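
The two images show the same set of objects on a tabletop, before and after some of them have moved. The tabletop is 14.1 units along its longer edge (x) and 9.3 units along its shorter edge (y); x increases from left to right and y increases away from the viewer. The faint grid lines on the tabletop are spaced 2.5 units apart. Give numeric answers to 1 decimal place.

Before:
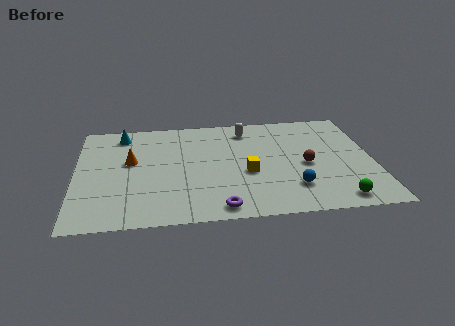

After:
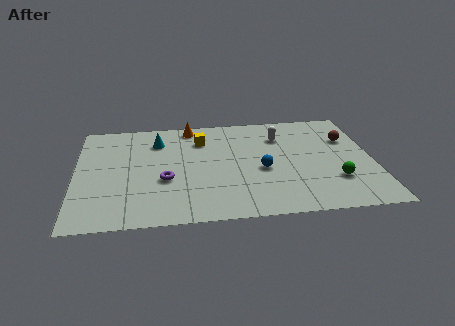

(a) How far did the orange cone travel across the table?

4.1

From (2.6, 5.4) to (5.5, 8.3), the orange cone covered √(2.9² + 2.9²) ≈ 4.1 units.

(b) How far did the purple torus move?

3.6

The purple torus moved from about (6.7, 1.0) to (4.2, 3.6), a distance of √(2.5² + 2.6²) ≈ 3.6.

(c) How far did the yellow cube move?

3.8

The yellow cube moved from about (8.1, 3.8) to (6.0, 7.0), a distance of √(2.1² + 3.2²) ≈ 3.8.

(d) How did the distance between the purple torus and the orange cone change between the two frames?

-1.1

Before: roughly 6.0 units apart; after: 4.9. That's 1.1 units closer together.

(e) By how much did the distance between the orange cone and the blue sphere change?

-2.8

They were about 8.2 units apart before and 5.4 after — 2.8 units closer together.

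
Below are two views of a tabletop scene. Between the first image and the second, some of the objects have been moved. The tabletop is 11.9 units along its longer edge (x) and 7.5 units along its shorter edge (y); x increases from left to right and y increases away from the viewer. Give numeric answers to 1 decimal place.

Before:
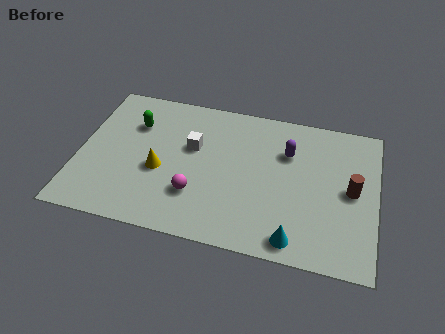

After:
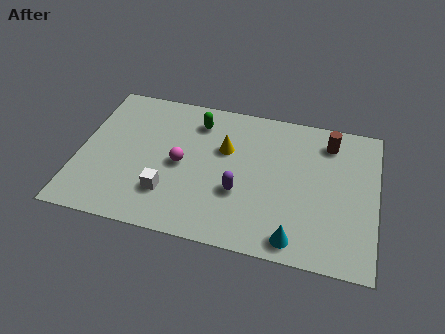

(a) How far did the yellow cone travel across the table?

3.0

The yellow cone was near (3.3, 3.1) before and (5.8, 4.8) after, so it travelled √(2.5² + 1.7²) ≈ 3.0 units.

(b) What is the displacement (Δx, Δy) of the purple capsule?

(-1.8, -2.5)

From the two frames, the purple capsule sits at roughly (8.3, 5.2) before and (6.5, 2.7) after.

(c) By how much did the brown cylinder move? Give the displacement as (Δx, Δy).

(-1.0, 2.3)

From the two frames, the brown cylinder sits at roughly (10.9, 3.8) before and (9.9, 6.1) after.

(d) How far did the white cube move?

2.7

From (4.5, 4.6) to (3.7, 2.0), the white cube covered √(0.8² + 2.6²) ≈ 2.7 units.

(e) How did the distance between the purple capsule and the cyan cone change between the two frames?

-1.4

Before: roughly 4.3 units apart; after: 2.9. That's 1.4 units closer together.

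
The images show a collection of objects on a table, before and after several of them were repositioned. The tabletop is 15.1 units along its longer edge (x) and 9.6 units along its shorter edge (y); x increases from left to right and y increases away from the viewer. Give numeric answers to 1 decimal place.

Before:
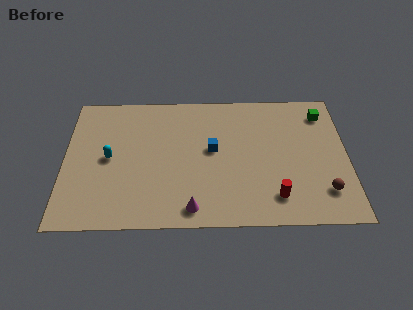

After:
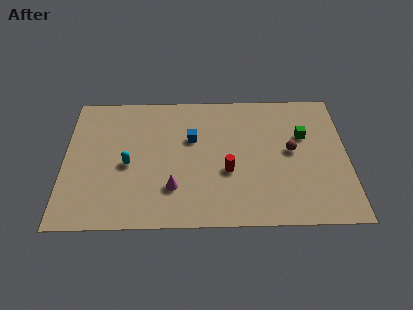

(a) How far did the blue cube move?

1.4

From (7.9, 5.3) to (6.8, 6.1), the blue cube covered √(1.1² + 0.8²) ≈ 1.4 units.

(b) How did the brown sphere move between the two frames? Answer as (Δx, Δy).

(-1.7, 2.9)

The brown sphere was at about (13.8, 2.2) and moved to about (12.1, 5.1).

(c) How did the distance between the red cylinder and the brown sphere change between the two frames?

+1.1

The distance was about 2.6 in the first image and 3.7 in the second, so they moved 1.1 units further apart.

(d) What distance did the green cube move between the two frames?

1.9

The green cube moved from about (13.9, 7.8) to (12.8, 6.2), a distance of √(1.1² + 1.6²) ≈ 1.9.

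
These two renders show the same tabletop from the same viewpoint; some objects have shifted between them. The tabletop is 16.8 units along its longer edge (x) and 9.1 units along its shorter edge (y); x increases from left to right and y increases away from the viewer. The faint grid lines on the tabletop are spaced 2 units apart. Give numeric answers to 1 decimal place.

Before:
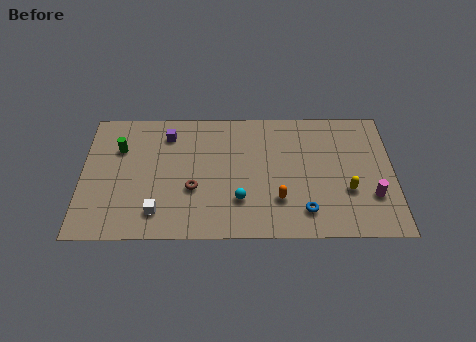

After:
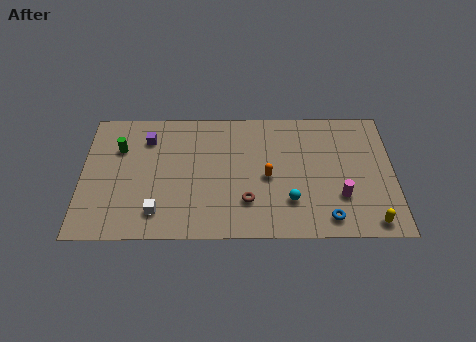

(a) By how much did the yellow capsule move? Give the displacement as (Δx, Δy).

(1.2, -2.2)

From the two frames, the yellow capsule sits at roughly (14.3, 3.2) before and (15.5, 1.0) after.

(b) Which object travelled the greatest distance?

the brown torus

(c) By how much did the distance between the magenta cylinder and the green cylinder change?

-1.6

Before: roughly 14.0 units apart; after: 12.4. That's 1.6 units closer together.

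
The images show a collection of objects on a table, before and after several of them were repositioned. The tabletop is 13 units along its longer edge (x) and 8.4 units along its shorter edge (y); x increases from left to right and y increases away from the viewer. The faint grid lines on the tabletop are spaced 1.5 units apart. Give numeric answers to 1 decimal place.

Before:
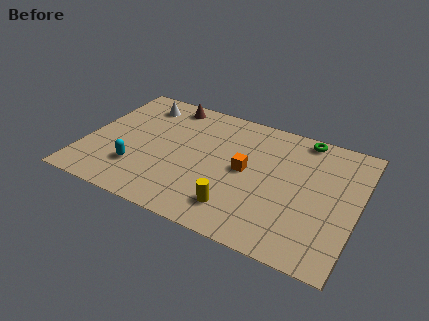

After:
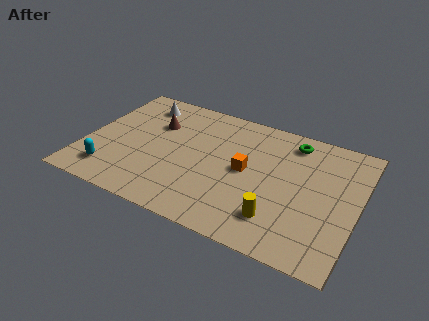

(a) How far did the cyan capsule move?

1.4

The cyan capsule was near (2.7, 2.3) before and (1.5, 1.6) after, so it travelled √(1.2² + 0.7²) ≈ 1.4 units.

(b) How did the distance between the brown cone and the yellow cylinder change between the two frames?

+0.4

The distance was about 7.0 in the first image and 7.4 in the second, so they moved 0.4 units further apart.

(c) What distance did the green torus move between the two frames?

0.7

From (10.1, 7.6) to (9.6, 7.1), the green torus covered √(0.5² + 0.5²) ≈ 0.7 units.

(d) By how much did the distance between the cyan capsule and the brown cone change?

-0.8

Before: roughly 5.2 units apart; after: 4.4. That's 0.8 units closer together.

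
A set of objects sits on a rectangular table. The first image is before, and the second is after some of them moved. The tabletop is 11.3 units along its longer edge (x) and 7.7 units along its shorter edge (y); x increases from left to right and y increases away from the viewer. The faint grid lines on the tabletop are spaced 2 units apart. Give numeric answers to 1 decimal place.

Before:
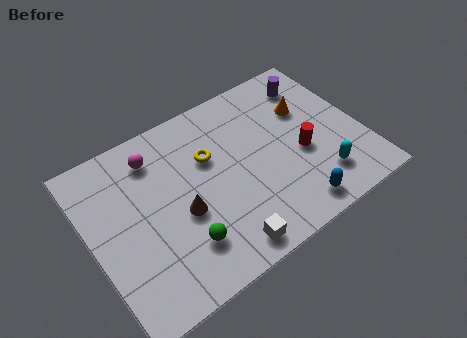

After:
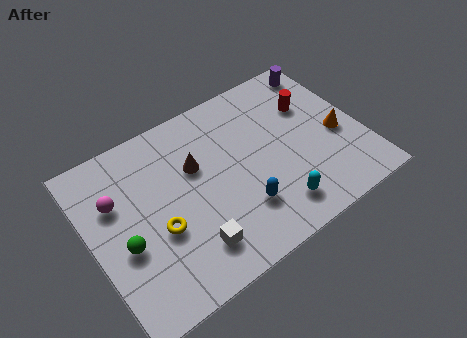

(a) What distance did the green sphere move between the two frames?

2.5

The green sphere moved from about (3.4, 1.9) to (1.2, 3.1), a distance of √(2.2² + 1.2²) ≈ 2.5.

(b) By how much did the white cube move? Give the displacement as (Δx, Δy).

(-1.2, 0.7)

The white cube was at about (4.9, 0.9) and moved to about (3.7, 1.6).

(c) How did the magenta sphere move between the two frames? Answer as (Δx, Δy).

(-1.8, -1.1)

The magenta sphere was at about (3.0, 6.2) and moved to about (1.2, 5.1).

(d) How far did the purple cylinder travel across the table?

0.8

From (9.8, 6.2) to (10.4, 6.7), the purple cylinder covered √(0.6² + 0.5²) ≈ 0.8 units.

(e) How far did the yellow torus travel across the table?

3.2

From (5.1, 5.0) to (2.6, 3.0), the yellow torus covered √(2.5² + 2.0²) ≈ 3.2 units.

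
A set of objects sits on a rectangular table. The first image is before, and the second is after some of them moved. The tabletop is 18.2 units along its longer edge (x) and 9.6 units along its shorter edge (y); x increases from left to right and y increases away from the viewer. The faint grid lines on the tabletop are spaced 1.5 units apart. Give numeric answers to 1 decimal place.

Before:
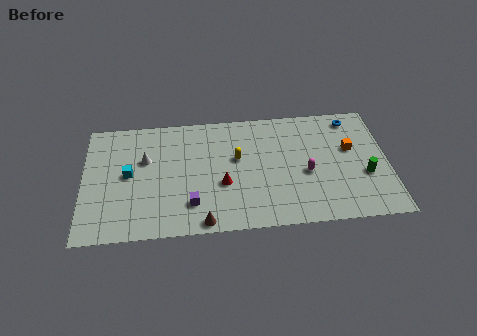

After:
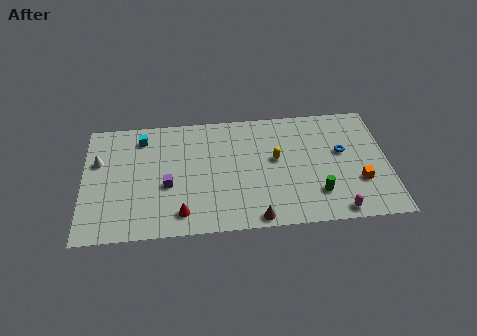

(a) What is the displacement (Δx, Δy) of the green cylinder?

(-2.9, -1.2)

From the two frames, the green cylinder sits at roughly (16.8, 3.6) before and (13.9, 2.4) after.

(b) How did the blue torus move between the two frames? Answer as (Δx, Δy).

(-0.7, -2.7)

The blue torus was at about (16.2, 8.3) and moved to about (15.5, 5.6).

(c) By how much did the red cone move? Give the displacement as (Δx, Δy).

(-2.5, -2.1)

From the two frames, the red cone sits at roughly (8.3, 3.7) before and (5.8, 1.6) after.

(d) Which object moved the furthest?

the magenta capsule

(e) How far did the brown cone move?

3.1

The brown cone was near (7.1, 0.8) before and (10.2, 0.8) after, so it travelled √(3.1² + 0.0²) ≈ 3.1 units.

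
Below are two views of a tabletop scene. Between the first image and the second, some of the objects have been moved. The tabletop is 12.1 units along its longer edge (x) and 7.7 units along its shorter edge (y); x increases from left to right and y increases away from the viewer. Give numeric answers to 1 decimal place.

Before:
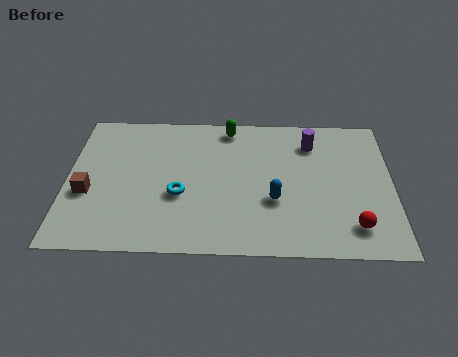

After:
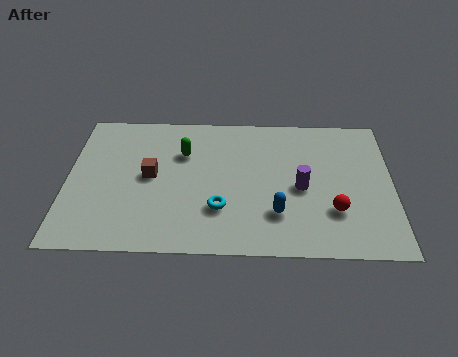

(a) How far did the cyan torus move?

1.7

From (4.2, 3.0) to (5.7, 2.3), the cyan torus covered √(1.5² + 0.7²) ≈ 1.7 units.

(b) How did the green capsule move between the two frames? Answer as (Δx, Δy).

(-1.7, -1.5)

The green capsule started near (6.0, 6.8) and ended near (4.3, 5.3).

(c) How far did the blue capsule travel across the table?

0.7

The blue capsule moved from about (7.7, 2.8) to (7.8, 2.1), a distance of √(0.1² + 0.7²) ≈ 0.7.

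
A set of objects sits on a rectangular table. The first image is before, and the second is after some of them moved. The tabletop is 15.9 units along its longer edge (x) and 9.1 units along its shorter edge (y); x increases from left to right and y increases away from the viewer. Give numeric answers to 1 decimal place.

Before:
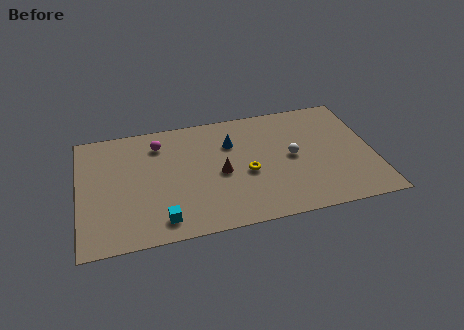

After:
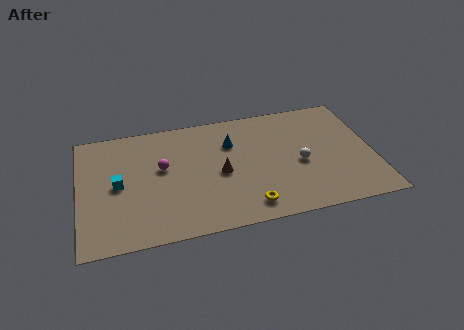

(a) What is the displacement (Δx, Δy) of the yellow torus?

(-0.1, -2.5)

From the two frames, the yellow torus sits at roughly (9.0, 3.9) before and (8.9, 1.4) after.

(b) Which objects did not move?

the brown cone and the blue cone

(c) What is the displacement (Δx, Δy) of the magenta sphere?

(0.1, -1.9)

From the two frames, the magenta sphere sits at roughly (4.4, 7.2) before and (4.5, 5.3) after.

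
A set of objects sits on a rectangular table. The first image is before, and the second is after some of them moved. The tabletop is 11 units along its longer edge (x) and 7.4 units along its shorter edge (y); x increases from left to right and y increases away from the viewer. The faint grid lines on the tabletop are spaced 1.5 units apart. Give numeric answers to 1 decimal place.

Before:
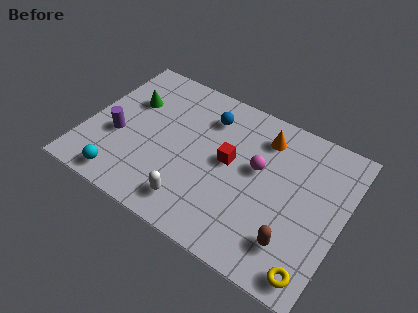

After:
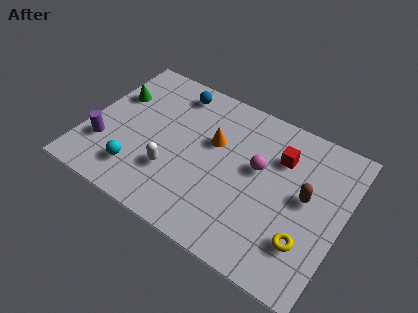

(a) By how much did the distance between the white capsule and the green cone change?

-1.0

The distance was about 5.0 in the first image and 4.0 in the second, so they moved 1.0 units closer together.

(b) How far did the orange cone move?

2.4

The orange cone moved from about (7.3, 5.9) to (5.3, 4.6), a distance of √(2.0² + 1.3²) ≈ 2.4.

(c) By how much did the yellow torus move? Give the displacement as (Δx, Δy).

(-0.5, 1.1)

The yellow torus started near (10.2, 0.9) and ended near (9.7, 2.0).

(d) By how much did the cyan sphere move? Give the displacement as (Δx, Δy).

(0.5, 0.7)

The cyan sphere was at about (2.0, 0.9) and moved to about (2.5, 1.6).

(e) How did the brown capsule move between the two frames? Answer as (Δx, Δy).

(0.2, 2.3)

The brown capsule started near (9.2, 1.7) and ended near (9.4, 4.0).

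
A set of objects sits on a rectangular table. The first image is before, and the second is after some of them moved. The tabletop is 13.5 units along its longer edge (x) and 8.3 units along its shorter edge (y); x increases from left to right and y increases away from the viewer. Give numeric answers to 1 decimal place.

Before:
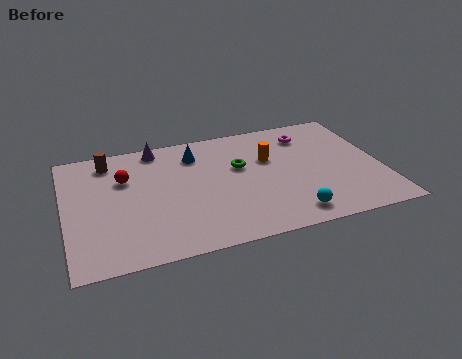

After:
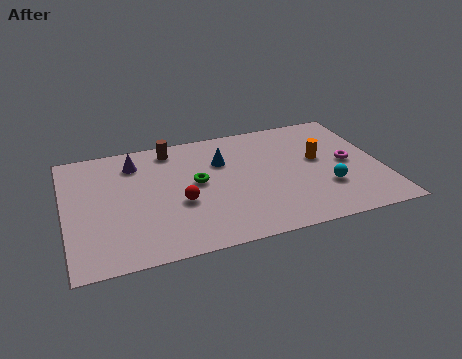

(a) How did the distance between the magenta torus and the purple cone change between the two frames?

+2.8

The distance was about 6.5 in the first image and 9.3 in the second, so they moved 2.8 units further apart.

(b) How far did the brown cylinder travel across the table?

2.7

From (2.0, 7.0) to (4.7, 7.2), the brown cylinder covered √(2.7² + 0.2²) ≈ 2.7 units.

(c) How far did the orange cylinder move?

2.2

From (8.8, 5.3) to (10.9, 4.7), the orange cylinder covered √(2.1² + 0.6²) ≈ 2.2 units.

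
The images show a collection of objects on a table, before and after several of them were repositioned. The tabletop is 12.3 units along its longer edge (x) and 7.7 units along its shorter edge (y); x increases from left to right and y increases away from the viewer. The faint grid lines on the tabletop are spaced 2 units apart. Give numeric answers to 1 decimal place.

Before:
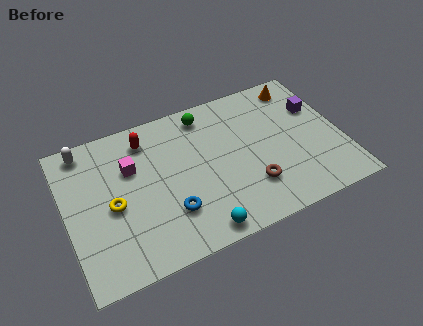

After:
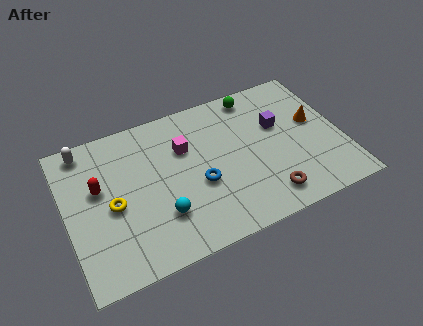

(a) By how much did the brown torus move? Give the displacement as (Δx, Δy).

(0.6, -0.8)

The brown torus was at about (8.0, 2.1) and moved to about (8.6, 1.3).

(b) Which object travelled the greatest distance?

the red capsule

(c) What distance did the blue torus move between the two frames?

1.7

From (4.4, 2.2) to (5.8, 3.1), the blue torus covered √(1.4² + 0.9²) ≈ 1.7 units.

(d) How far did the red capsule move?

2.9

The red capsule moved from about (3.8, 6.3) to (1.5, 4.6), a distance of √(2.3² + 1.7²) ≈ 2.9.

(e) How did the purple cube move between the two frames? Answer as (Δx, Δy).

(-1.8, -0.3)

From the two frames, the purple cube sits at roughly (11.4, 5.1) before and (9.6, 4.8) after.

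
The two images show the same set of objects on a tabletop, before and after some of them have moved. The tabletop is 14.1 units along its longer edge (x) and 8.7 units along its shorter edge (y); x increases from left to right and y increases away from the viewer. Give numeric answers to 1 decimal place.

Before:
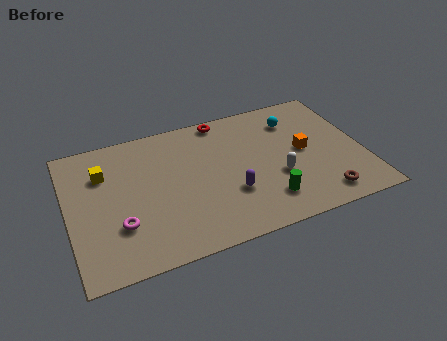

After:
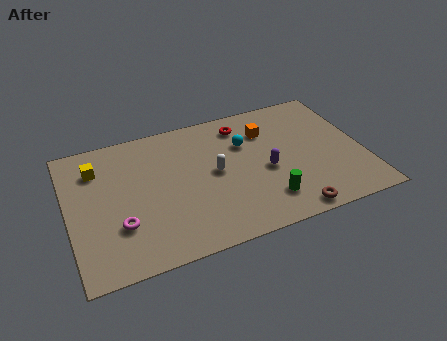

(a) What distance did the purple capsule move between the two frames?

2.0

From (7.6, 2.9) to (9.4, 3.8), the purple capsule covered √(1.8² + 0.9²) ≈ 2.0 units.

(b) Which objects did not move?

the magenta torus and the green cylinder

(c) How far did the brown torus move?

1.7

The brown torus was near (11.8, 1.3) before and (10.2, 0.8) after, so it travelled √(1.6² + 0.5²) ≈ 1.7 units.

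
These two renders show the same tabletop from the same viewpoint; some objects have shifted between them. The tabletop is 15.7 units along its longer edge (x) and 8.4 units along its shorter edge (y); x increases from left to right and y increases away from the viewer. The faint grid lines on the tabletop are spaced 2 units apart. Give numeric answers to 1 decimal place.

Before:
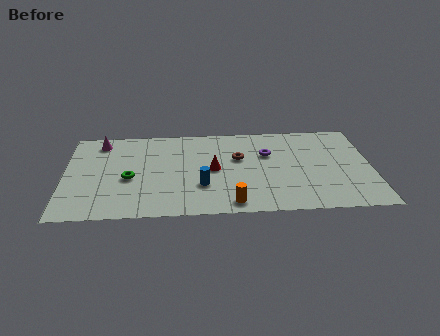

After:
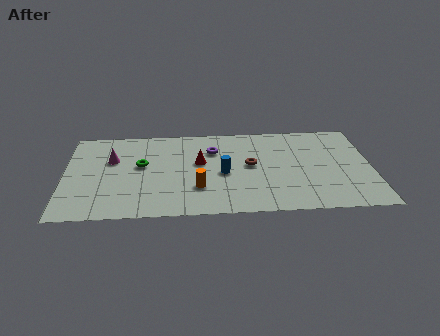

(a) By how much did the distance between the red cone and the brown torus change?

+1.0

Before: roughly 1.6 units apart; after: 2.6. That's 1.0 units further apart.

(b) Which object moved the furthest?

the purple torus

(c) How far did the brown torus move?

0.9

The brown torus was near (8.9, 5.2) before and (9.5, 4.5) after, so it travelled √(0.6² + 0.7²) ≈ 0.9 units.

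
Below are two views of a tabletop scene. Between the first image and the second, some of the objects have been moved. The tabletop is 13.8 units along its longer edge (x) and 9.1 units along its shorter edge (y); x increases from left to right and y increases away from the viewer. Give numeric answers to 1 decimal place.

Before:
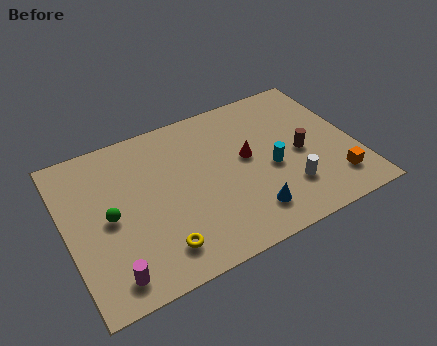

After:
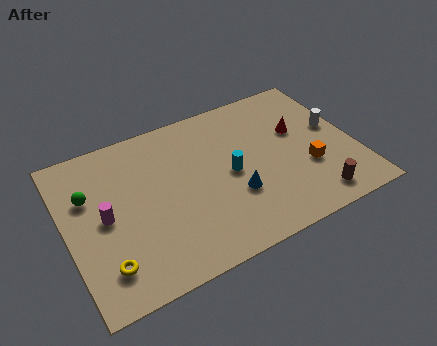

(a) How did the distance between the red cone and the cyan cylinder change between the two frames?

+2.2

Before: roughly 1.5 units apart; after: 3.7. That's 2.2 units further apart.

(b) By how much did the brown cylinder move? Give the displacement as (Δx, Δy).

(0.2, -2.9)

From the two frames, the brown cylinder sits at roughly (11.2, 4.2) before and (11.4, 1.3) after.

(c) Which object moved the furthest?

the white cylinder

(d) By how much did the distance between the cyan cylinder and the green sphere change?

-0.9

Before: roughly 7.7 units apart; after: 6.8. That's 0.9 units closer together.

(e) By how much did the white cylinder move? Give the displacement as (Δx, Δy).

(2.7, 2.7)

The white cylinder was at about (10.3, 2.4) and moved to about (13.0, 5.1).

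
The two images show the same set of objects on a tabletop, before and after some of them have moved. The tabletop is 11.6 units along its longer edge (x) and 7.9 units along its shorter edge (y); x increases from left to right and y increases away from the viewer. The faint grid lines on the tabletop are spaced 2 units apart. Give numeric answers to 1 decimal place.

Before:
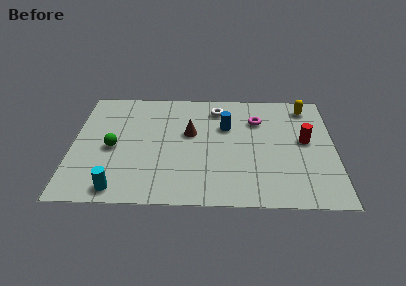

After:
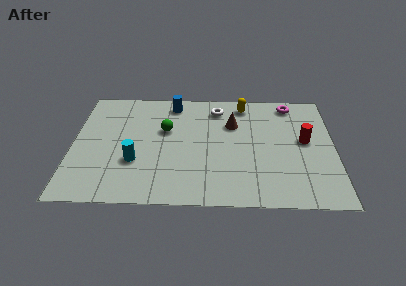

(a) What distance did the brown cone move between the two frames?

2.0

From (5.2, 4.7) to (7.1, 5.4), the brown cone covered √(1.9² + 0.7²) ≈ 2.0 units.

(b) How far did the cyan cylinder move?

1.9

The cyan cylinder was near (2.1, 0.9) before and (2.8, 2.7) after, so it travelled √(0.7² + 1.8²) ≈ 1.9 units.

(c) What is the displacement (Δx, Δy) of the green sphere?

(2.3, 1.3)

The green sphere was at about (1.8, 3.6) and moved to about (4.1, 4.9).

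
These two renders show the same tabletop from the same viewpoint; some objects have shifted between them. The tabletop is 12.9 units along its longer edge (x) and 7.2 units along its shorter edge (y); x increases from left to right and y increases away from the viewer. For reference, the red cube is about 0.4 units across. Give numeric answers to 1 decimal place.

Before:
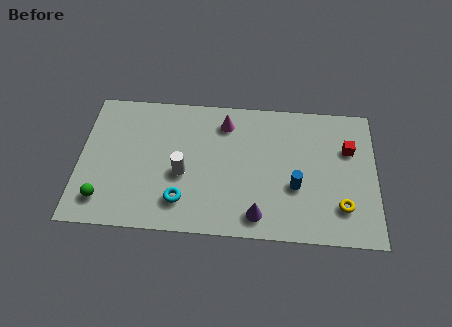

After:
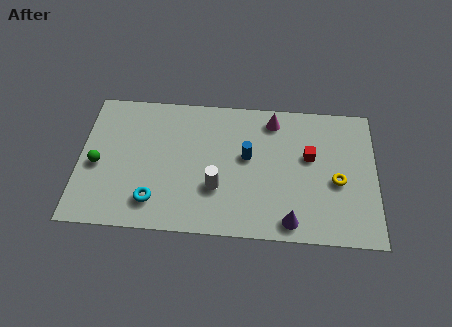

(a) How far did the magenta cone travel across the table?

2.1

From (6.3, 5.8) to (8.4, 6.1), the magenta cone covered √(2.1² + 0.3²) ≈ 2.1 units.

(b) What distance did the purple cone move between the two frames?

1.4

The purple cone moved from about (7.8, 1.1) to (9.2, 0.9), a distance of √(1.4² + 0.2²) ≈ 1.4.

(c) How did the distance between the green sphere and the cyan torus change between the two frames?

-0.4

Before: roughly 3.4 units apart; after: 3.0. That's 0.4 units closer together.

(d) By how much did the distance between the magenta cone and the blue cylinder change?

-2.1

The distance was about 4.4 in the first image and 2.3 in the second, so they moved 2.1 units closer together.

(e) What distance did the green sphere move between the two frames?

1.8

The green sphere was near (1.1, 1.4) before and (0.8, 3.2) after, so it travelled √(0.3² + 1.8²) ≈ 1.8 units.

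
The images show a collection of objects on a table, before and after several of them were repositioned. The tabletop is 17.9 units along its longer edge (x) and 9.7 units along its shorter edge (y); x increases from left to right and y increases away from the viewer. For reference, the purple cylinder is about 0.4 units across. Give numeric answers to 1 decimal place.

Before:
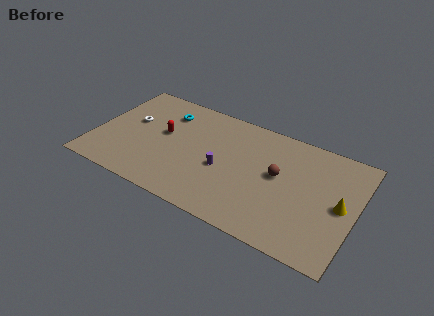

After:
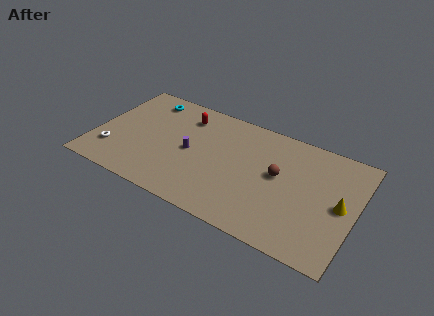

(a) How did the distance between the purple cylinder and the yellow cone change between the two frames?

+2.3

Before: roughly 8.0 units apart; after: 10.3. That's 2.3 units further apart.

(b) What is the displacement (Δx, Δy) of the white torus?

(-0.9, -3.2)

The white torus started near (2.3, 5.7) and ended near (1.4, 2.5).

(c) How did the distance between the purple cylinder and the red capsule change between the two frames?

-1.4

Before: roughly 4.5 units apart; after: 3.1. That's 1.4 units closer together.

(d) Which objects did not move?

the brown sphere and the yellow cone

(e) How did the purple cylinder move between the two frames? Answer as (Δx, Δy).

(-2.3, 0.5)

The purple cylinder was at about (8.9, 4.2) and moved to about (6.6, 4.7).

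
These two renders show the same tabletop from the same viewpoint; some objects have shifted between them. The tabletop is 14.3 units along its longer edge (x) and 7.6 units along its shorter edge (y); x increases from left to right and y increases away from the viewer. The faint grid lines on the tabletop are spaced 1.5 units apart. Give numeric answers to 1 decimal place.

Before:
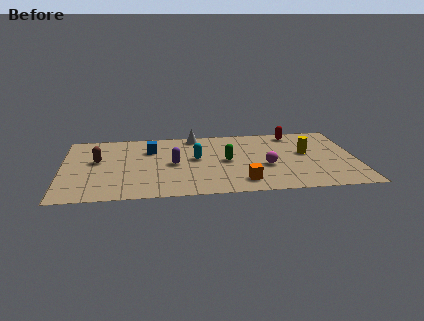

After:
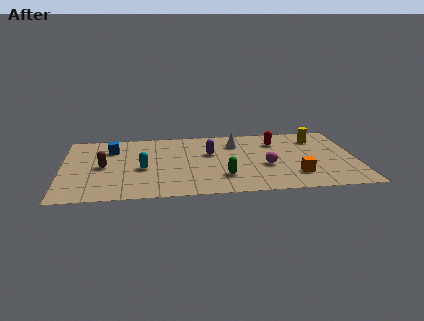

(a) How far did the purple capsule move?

2.1

The purple capsule moved from about (5.4, 3.7) to (7.2, 4.7), a distance of √(1.8² + 1.0²) ≈ 2.1.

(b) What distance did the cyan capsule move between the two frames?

2.8

From (6.5, 4.2) to (3.9, 3.3), the cyan capsule covered √(2.6² + 0.9²) ≈ 2.8 units.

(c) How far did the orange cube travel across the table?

2.6

The orange cube moved from about (8.7, 1.4) to (11.3, 1.9), a distance of √(2.6² + 0.5²) ≈ 2.6.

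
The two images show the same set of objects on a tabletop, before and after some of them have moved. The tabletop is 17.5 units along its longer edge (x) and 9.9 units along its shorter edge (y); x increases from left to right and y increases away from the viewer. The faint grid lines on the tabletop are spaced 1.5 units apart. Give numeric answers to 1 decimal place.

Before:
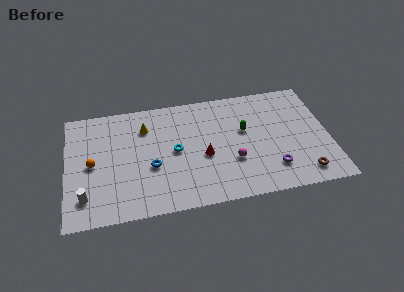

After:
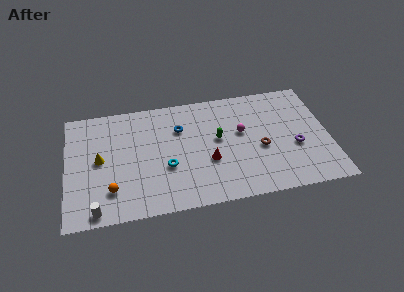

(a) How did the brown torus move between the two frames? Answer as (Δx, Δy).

(-2.7, 2.7)

The brown torus started near (15.6, 1.5) and ended near (12.9, 4.2).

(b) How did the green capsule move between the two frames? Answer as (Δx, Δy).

(-1.8, -0.4)

The green capsule started near (11.9, 5.9) and ended near (10.1, 5.5).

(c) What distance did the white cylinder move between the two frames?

1.4

The white cylinder moved from about (1.2, 2.1) to (1.9, 0.9), a distance of √(0.7² + 1.2²) ≈ 1.4.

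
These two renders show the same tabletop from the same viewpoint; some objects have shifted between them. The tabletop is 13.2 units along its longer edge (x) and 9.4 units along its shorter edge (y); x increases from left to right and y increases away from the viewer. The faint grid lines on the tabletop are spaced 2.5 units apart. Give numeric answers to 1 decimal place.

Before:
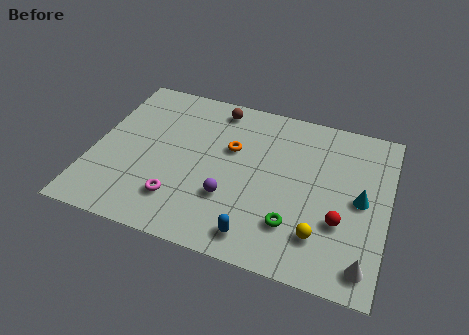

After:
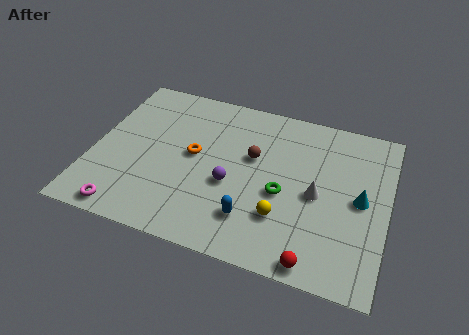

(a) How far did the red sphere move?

2.6

From (11.2, 3.2) to (10.3, 0.8), the red sphere covered √(0.9² + 2.4²) ≈ 2.6 units.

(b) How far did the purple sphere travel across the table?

0.8

The purple sphere moved from about (6.3, 3.0) to (6.3, 3.8), a distance of √(0.0² + 0.8²) ≈ 0.8.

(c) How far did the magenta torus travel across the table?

2.6

From (4.1, 2.2) to (1.9, 0.9), the magenta torus covered √(2.2² + 1.3²) ≈ 2.6 units.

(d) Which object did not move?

the cyan cone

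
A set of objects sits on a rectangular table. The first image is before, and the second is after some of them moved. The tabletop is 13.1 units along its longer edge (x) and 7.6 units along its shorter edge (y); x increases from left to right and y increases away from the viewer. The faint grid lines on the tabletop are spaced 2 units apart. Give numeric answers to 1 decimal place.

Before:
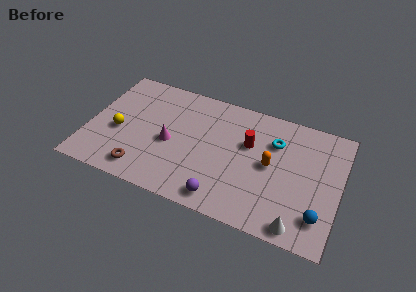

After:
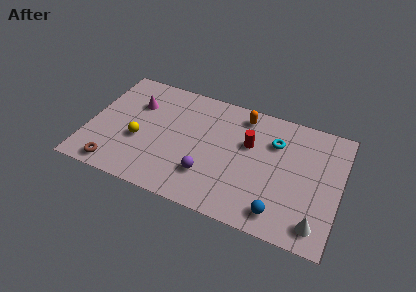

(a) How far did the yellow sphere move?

1.1

The yellow sphere moved from about (1.6, 3.2) to (2.7, 3.0), a distance of √(1.1² + 0.2²) ≈ 1.1.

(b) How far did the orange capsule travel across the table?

3.1

From (9.5, 3.9) to (7.8, 6.5), the orange capsule covered √(1.7² + 2.6²) ≈ 3.1 units.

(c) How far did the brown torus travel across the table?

1.4

From (3.1, 1.2) to (1.7, 0.9), the brown torus covered √(1.4² + 0.3²) ≈ 1.4 units.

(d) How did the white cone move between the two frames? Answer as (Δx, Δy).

(0.9, 0.4)

The white cone was at about (11.2, 0.8) and moved to about (12.1, 1.2).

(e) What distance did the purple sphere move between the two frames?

1.4

The purple sphere was near (7.3, 1.0) before and (6.4, 2.1) after, so it travelled √(0.9² + 1.1²) ≈ 1.4 units.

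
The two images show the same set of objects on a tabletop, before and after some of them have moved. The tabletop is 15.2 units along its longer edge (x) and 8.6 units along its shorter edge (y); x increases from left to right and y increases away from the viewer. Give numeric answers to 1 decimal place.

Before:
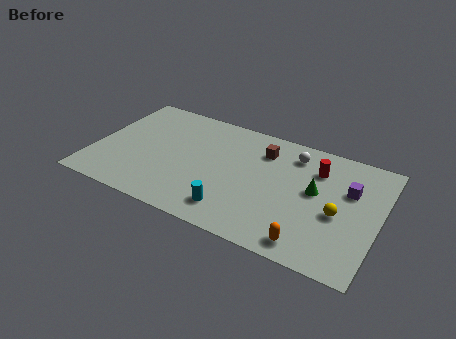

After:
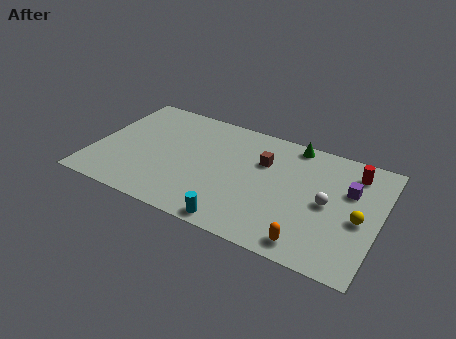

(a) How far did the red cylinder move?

2.0

The red cylinder was near (11.7, 6.4) before and (13.6, 7.0) after, so it travelled √(1.9² + 0.6²) ≈ 2.0 units.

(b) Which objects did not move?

the orange capsule and the purple cube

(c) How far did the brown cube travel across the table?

0.8

The brown cube was near (8.8, 6.6) before and (8.9, 5.8) after, so it travelled √(0.1² + 0.8²) ≈ 0.8 units.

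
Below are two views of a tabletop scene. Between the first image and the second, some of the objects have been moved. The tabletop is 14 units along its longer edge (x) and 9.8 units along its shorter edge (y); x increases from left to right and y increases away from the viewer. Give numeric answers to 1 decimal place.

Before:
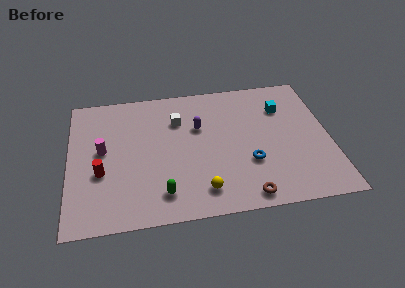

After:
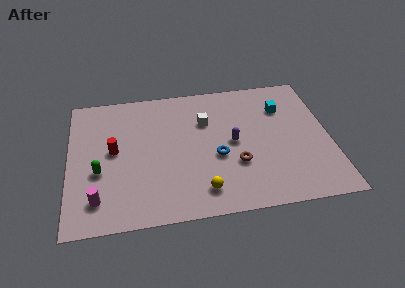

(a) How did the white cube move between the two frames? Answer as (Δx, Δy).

(1.5, -0.3)

The white cube was at about (5.9, 7.0) and moved to about (7.4, 6.7).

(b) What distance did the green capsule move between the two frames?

3.9

From (4.9, 1.8) to (1.6, 3.8), the green capsule covered √(3.3² + 2.0²) ≈ 3.9 units.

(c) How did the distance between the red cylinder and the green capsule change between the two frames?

-2.1

The distance was about 3.7 in the first image and 1.6 in the second, so they moved 2.1 units closer together.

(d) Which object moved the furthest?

the green capsule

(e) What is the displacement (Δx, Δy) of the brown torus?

(-0.4, 2.3)

From the two frames, the brown torus sits at roughly (9.3, 1.0) before and (8.9, 3.3) after.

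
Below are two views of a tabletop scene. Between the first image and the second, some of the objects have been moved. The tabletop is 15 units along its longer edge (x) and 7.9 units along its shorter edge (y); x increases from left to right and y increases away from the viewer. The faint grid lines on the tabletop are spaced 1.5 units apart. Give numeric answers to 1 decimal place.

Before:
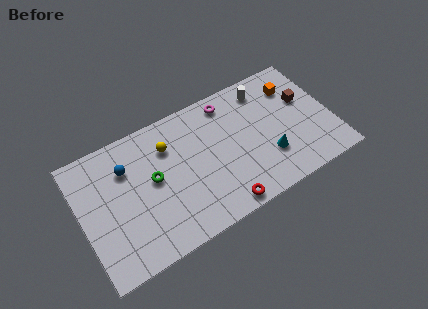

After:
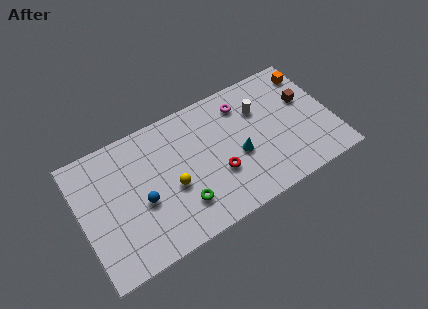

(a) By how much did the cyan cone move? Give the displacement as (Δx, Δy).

(-1.7, 0.9)

The cyan cone started near (11.0, 2.4) and ended near (9.3, 3.3).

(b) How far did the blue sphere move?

2.5

The blue sphere was near (2.9, 5.7) before and (3.5, 3.3) after, so it travelled √(0.6² + 2.4²) ≈ 2.5 units.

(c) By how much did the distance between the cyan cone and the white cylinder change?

-1.5

They were about 4.2 units apart before and 2.7 after — 1.5 units closer together.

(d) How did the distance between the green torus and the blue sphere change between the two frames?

+0.6

They were about 2.0 units apart before and 2.6 after — 0.6 units further apart.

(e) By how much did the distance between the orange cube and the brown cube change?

+0.5

They were about 1.2 units apart before and 1.7 after — 0.5 units further apart.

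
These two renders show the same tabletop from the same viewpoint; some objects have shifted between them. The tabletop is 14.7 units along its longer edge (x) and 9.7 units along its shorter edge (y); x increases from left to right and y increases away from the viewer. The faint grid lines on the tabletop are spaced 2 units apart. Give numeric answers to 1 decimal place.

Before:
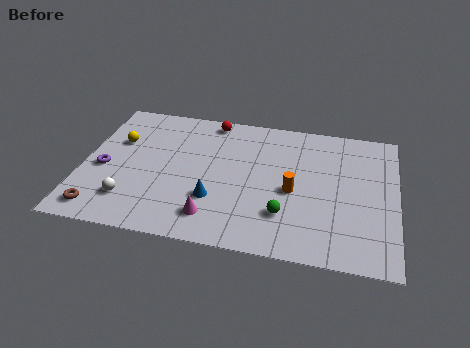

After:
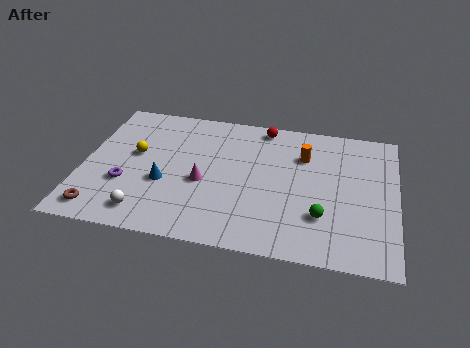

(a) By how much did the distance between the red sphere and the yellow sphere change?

+1.8

The distance was about 4.9 in the first image and 6.7 in the second, so they moved 1.8 units further apart.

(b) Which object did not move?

the brown torus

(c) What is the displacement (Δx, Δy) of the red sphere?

(2.5, 0.0)

The red sphere started near (5.8, 8.7) and ended near (8.3, 8.7).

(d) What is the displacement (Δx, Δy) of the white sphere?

(0.8, -0.7)

The white sphere started near (2.4, 2.2) and ended near (3.2, 1.5).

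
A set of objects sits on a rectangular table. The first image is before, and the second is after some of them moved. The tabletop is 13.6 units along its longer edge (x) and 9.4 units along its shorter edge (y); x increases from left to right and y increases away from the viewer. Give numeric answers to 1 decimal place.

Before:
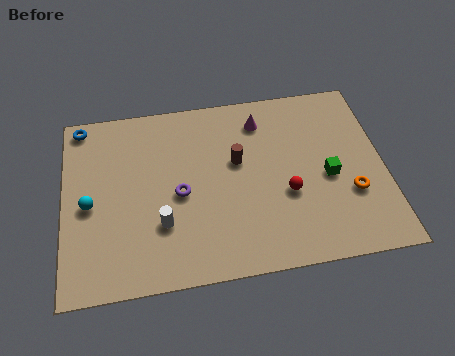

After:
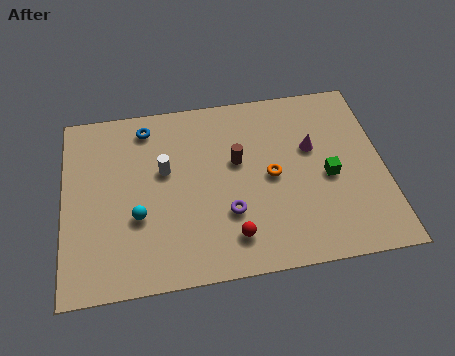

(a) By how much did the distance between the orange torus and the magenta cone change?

-3.5

The distance was about 5.7 in the first image and 2.2 in the second, so they moved 3.5 units closer together.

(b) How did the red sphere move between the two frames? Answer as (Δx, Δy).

(-2.4, -1.8)

From the two frames, the red sphere sits at roughly (9.4, 3.6) before and (7.0, 1.8) after.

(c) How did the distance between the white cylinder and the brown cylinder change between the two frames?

-1.2

The distance was about 4.3 in the first image and 3.1 in the second, so they moved 1.2 units closer together.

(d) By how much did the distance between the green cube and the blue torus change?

-2.8

They were about 11.3 units apart before and 8.5 after — 2.8 units closer together.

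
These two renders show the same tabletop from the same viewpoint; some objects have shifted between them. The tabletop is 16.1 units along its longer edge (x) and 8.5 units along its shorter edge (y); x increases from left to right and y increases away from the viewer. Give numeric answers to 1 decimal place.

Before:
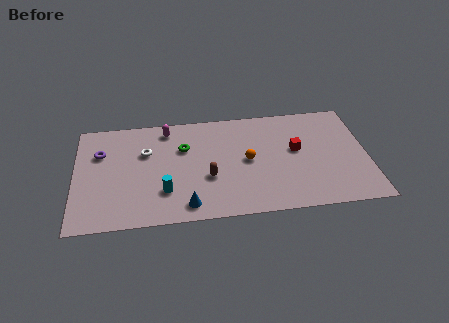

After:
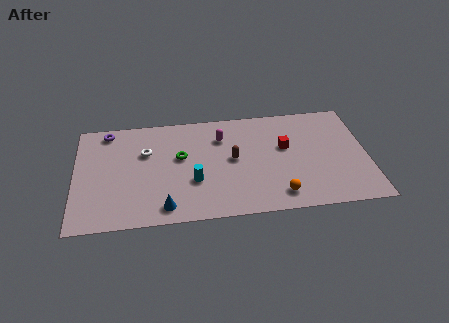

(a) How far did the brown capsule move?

1.9

The brown capsule was near (7.3, 3.2) before and (8.7, 4.5) after, so it travelled √(1.4² + 1.3²) ≈ 1.9 units.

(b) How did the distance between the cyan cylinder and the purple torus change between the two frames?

+1.6

Before: roughly 4.9 units apart; after: 6.5. That's 1.6 units further apart.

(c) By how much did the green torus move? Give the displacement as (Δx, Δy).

(-0.2, -0.7)

The green torus was at about (6.0, 5.7) and moved to about (5.8, 5.0).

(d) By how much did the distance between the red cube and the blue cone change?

+0.7

The distance was about 7.1 in the first image and 7.8 in the second, so they moved 0.7 units further apart.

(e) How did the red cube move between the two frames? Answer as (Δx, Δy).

(-0.6, 0.3)

From the two frames, the red cube sits at roughly (12.2, 4.8) before and (11.6, 5.1) after.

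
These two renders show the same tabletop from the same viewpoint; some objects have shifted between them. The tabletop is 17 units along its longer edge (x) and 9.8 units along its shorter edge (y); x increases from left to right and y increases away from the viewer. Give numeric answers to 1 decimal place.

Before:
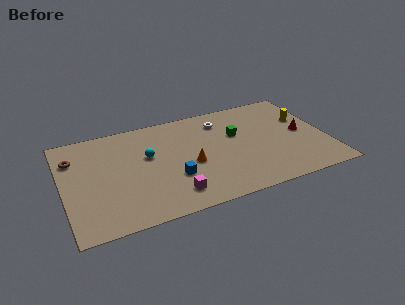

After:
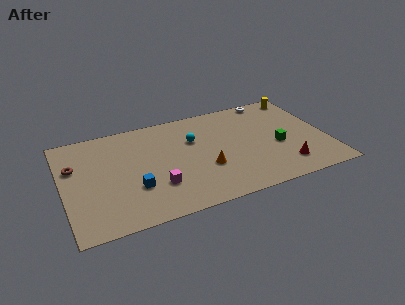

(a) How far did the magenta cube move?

1.4

The magenta cube moved from about (6.7, 1.8) to (5.8, 2.9), a distance of √(0.9² + 1.1²) ≈ 1.4.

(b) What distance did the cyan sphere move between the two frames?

3.1

The cyan sphere was near (5.5, 5.9) before and (8.5, 6.5) after, so it travelled √(3.0² + 0.6²) ≈ 3.1 units.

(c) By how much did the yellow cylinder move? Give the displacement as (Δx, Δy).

(0.1, 2.4)

The yellow cylinder started near (15.8, 6.3) and ended near (15.9, 8.7).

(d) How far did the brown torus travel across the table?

0.8

The brown torus moved from about (0.8, 7.2) to (0.8, 6.4), a distance of √(0.0² + 0.8²) ≈ 0.8.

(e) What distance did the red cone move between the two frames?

3.3

The red cone was near (15.5, 4.9) before and (14.0, 2.0) after, so it travelled √(1.5² + 2.9²) ≈ 3.3 units.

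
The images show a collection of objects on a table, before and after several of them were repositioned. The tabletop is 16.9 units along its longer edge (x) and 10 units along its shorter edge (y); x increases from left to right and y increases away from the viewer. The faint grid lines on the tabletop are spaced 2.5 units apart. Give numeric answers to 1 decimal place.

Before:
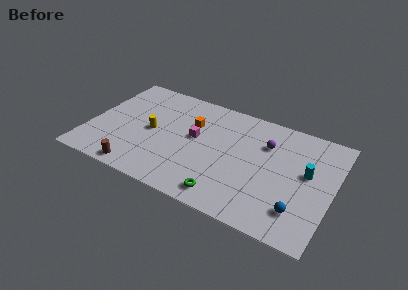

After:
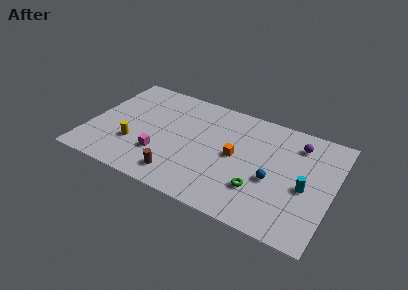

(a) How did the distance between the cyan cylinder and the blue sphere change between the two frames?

-1.2

Before: roughly 3.4 units apart; after: 2.2. That's 1.2 units closer together.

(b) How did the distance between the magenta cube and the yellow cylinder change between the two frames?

-1.2

The distance was about 3.1 in the first image and 1.9 in the second, so they moved 1.2 units closer together.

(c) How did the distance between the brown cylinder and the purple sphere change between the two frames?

-0.4

They were about 10.2 units apart before and 9.8 after — 0.4 units closer together.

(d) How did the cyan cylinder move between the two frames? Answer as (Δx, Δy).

(0.0, -1.3)

From the two frames, the cyan cylinder sits at roughly (15.1, 5.7) before and (15.1, 4.4) after.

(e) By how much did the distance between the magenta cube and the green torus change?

+1.9

The distance was about 5.0 in the first image and 6.9 in the second, so they moved 1.9 units further apart.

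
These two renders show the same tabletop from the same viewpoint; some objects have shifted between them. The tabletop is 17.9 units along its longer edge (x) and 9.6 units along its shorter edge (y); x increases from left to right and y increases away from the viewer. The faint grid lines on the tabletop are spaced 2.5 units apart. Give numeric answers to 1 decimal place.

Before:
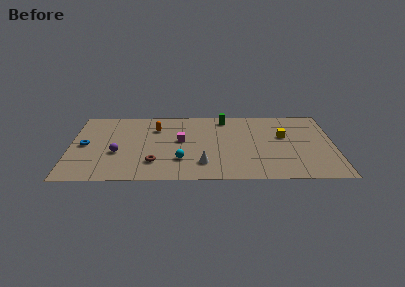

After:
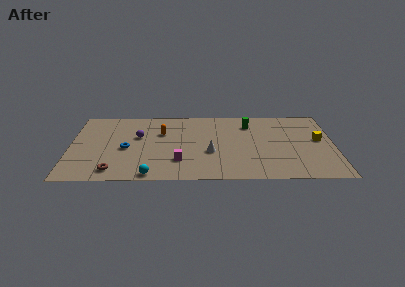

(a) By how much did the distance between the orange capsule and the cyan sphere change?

+1.0

They were about 4.6 units apart before and 5.6 after — 1.0 units further apart.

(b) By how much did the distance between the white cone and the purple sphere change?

-0.6

They were about 6.0 units apart before and 5.4 after — 0.6 units closer together.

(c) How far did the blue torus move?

2.8

The blue torus moved from about (1.0, 4.8) to (3.8, 4.3), a distance of √(2.8² + 0.5²) ≈ 2.8.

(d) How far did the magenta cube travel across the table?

2.7

From (7.5, 5.3) to (7.4, 2.6), the magenta cube covered √(0.1² + 2.7²) ≈ 2.7 units.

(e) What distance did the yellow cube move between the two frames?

2.5

The yellow cube moved from about (14.5, 5.8) to (16.9, 5.3), a distance of √(2.4² + 0.5²) ≈ 2.5.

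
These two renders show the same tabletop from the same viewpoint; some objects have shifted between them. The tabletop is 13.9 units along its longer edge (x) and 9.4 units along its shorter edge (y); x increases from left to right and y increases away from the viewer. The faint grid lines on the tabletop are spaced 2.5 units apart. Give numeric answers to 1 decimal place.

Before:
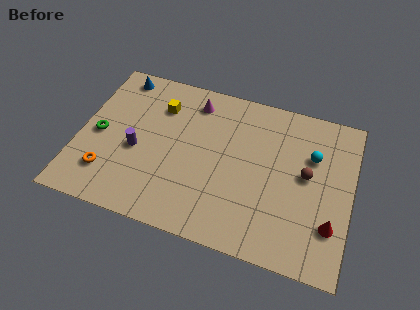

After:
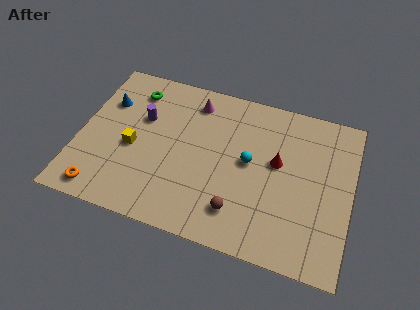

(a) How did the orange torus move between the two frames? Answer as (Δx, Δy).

(-0.2, -1.1)

The orange torus started near (1.7, 2.2) and ended near (1.5, 1.1).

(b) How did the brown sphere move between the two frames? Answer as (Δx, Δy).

(-3.2, -3.1)

The brown sphere was at about (11.6, 5.1) and moved to about (8.4, 2.0).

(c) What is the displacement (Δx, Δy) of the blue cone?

(-0.4, -1.8)

The blue cone was at about (1.6, 8.3) and moved to about (1.2, 6.5).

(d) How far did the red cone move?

4.0

The red cone moved from about (13.0, 2.6) to (10.1, 5.4), a distance of √(2.9² + 2.8²) ≈ 4.0.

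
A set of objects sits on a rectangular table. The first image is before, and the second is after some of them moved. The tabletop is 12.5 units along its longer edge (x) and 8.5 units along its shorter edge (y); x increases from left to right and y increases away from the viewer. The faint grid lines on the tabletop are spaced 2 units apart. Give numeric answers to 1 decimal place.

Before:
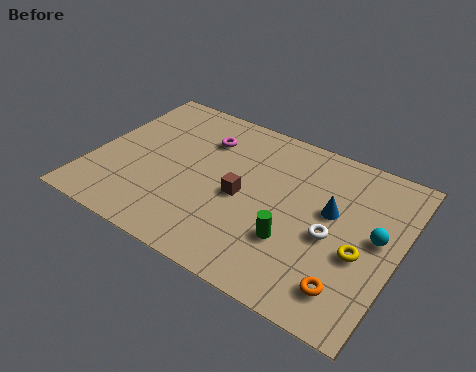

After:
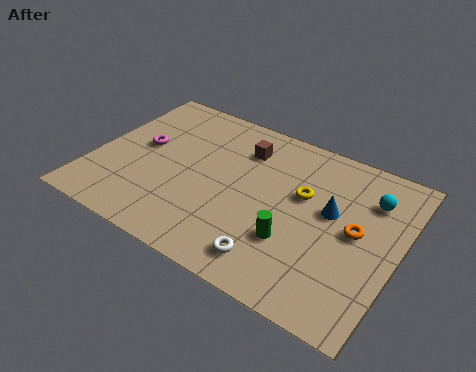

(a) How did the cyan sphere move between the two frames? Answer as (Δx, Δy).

(-0.5, 1.8)

The cyan sphere was at about (11.6, 4.5) and moved to about (11.1, 6.3).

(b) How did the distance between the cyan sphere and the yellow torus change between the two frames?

+1.6

They were about 1.2 units apart before and 2.8 after — 1.6 units further apart.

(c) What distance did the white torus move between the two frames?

3.0

The white torus was near (9.9, 3.7) before and (7.9, 1.4) after, so it travelled √(2.0² + 2.3²) ≈ 3.0 units.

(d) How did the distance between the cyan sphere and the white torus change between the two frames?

+4.0

Before: roughly 1.9 units apart; after: 5.9. That's 4.0 units further apart.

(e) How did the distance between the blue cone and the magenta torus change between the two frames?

+2.2

They were about 5.7 units apart before and 7.9 after — 2.2 units further apart.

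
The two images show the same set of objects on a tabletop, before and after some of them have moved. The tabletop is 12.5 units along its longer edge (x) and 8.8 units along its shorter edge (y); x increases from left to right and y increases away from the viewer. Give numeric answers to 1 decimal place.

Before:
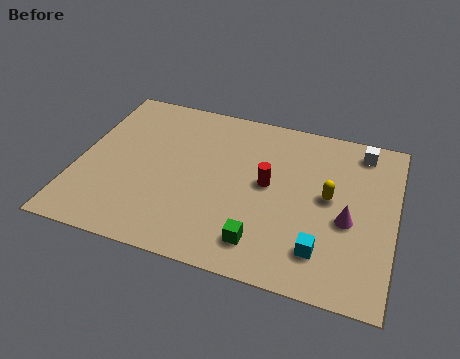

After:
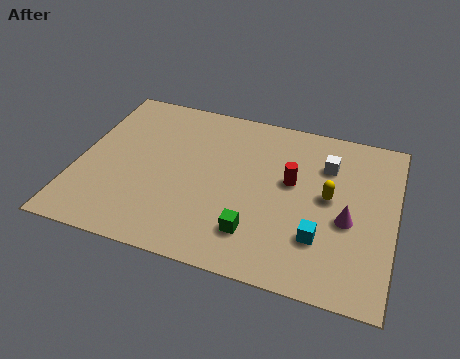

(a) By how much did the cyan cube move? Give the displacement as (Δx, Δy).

(-0.1, 0.6)

The cyan cube started near (9.8, 1.9) and ended near (9.7, 2.5).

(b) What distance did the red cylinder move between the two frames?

1.0

The red cylinder was near (7.5, 4.7) before and (8.4, 5.1) after, so it travelled √(0.9² + 0.4²) ≈ 1.0 units.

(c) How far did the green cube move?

0.5

The green cube moved from about (7.5, 1.6) to (7.2, 2.0), a distance of √(0.3² + 0.4²) ≈ 0.5.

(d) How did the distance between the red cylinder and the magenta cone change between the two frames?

-0.7

They were about 3.4 units apart before and 2.7 after — 0.7 units closer together.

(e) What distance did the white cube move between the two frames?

1.8

The white cube moved from about (11.0, 7.6) to (9.7, 6.4), a distance of √(1.3² + 1.2²) ≈ 1.8.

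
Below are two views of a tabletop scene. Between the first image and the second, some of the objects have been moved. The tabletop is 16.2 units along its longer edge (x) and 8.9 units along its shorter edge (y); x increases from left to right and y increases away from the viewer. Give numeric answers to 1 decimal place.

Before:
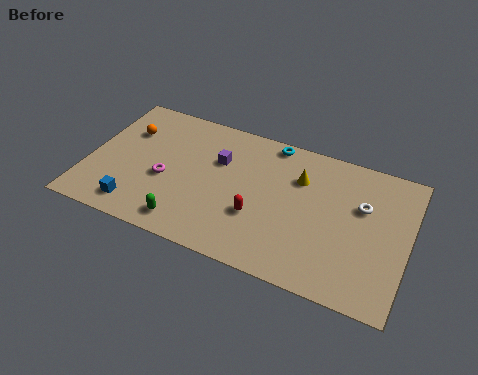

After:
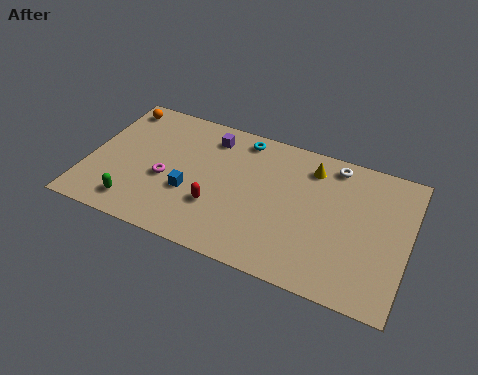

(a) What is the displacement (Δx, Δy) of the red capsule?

(-2.1, -0.2)

From the two frames, the red capsule sits at roughly (8.8, 3.1) before and (6.7, 2.9) after.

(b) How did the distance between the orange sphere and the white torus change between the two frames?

-0.9

Before: roughly 12.1 units apart; after: 11.2. That's 0.9 units closer together.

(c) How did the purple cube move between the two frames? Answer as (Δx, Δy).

(-0.6, 1.4)

The purple cube started near (6.5, 5.9) and ended near (5.9, 7.3).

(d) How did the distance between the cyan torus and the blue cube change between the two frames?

-4.1

The distance was about 9.1 in the first image and 5.0 in the second, so they moved 4.1 units closer together.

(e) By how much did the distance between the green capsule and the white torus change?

+1.9

The distance was about 9.5 in the first image and 11.4 in the second, so they moved 1.9 units further apart.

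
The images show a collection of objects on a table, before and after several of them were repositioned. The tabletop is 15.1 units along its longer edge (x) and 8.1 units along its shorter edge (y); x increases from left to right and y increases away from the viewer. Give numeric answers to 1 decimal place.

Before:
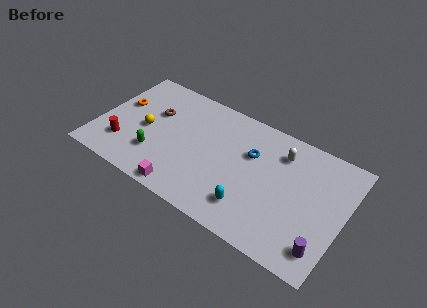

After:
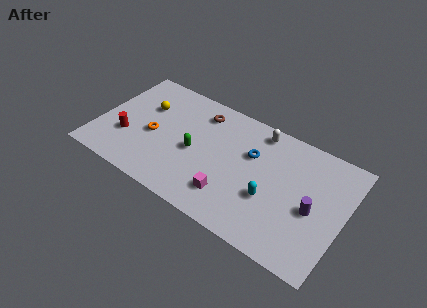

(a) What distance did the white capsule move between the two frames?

1.7

The white capsule moved from about (11.0, 6.3) to (9.5, 7.1), a distance of √(1.5² + 0.8²) ≈ 1.7.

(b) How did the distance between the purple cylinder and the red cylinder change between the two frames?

-1.0

The distance was about 12.4 in the first image and 11.4 in the second, so they moved 1.0 units closer together.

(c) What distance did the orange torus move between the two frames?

2.6

The orange torus moved from about (1.1, 4.9) to (3.4, 3.6), a distance of √(2.3² + 1.3²) ≈ 2.6.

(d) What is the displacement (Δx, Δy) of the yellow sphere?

(-0.3, 1.6)

The yellow sphere was at about (2.9, 3.8) and moved to about (2.6, 5.4).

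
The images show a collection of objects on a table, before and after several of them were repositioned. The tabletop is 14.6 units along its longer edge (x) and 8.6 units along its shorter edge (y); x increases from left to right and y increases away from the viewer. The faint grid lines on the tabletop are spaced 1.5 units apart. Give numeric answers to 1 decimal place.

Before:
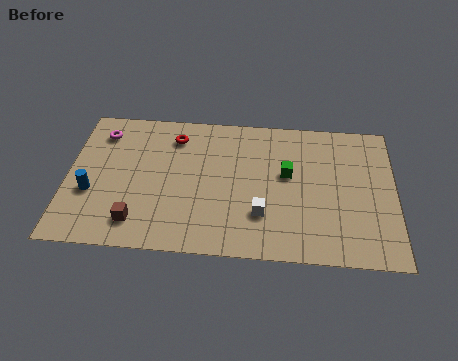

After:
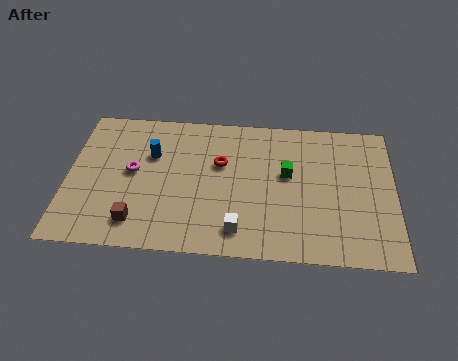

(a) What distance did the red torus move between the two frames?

2.6

The red torus moved from about (4.7, 6.9) to (6.8, 5.4), a distance of √(2.1² + 1.5²) ≈ 2.6.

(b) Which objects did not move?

the green cube and the brown cube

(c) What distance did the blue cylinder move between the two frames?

3.6

The blue cylinder was near (1.1, 3.2) before and (3.7, 5.7) after, so it travelled √(2.6² + 2.5²) ≈ 3.6 units.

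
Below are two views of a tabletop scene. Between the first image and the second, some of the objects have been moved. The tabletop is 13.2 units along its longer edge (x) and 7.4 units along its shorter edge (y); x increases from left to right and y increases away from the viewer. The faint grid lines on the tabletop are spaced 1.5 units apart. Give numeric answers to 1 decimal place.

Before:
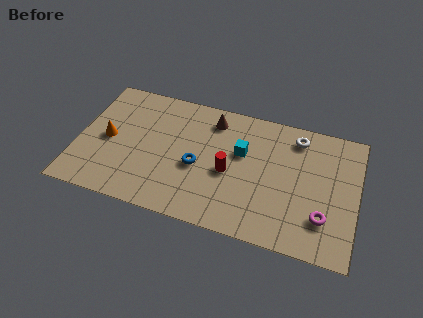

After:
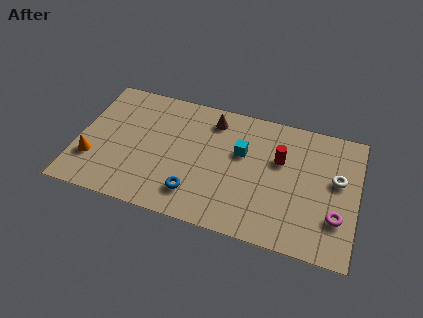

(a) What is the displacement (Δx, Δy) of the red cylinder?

(2.3, 1.4)

The red cylinder started near (7.2, 3.3) and ended near (9.5, 4.7).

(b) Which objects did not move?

the brown cone and the cyan cube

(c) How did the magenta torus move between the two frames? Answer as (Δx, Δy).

(0.6, 0.2)

The magenta torus started near (11.7, 2.0) and ended near (12.3, 2.2).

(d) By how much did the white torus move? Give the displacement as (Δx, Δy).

(2.0, -1.9)

The white torus was at about (10.2, 6.2) and moved to about (12.2, 4.3).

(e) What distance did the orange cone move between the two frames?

1.5

From (1.4, 3.6) to (0.8, 2.2), the orange cone covered √(0.6² + 1.4²) ≈ 1.5 units.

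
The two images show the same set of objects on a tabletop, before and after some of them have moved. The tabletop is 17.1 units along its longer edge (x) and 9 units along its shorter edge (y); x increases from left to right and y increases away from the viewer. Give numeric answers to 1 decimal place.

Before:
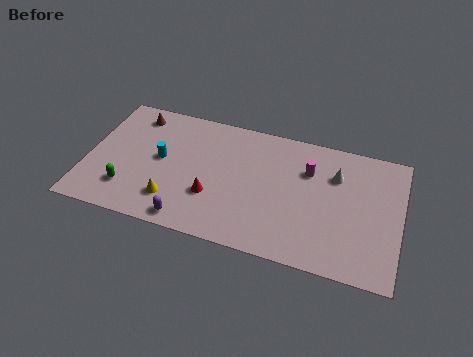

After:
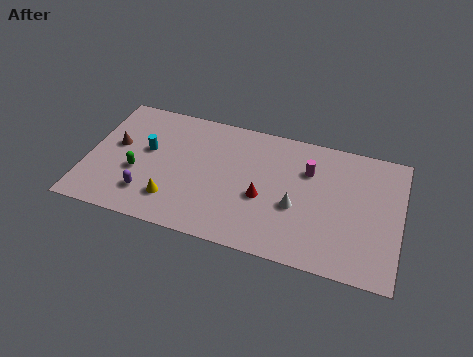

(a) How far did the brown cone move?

2.6

The brown cone moved from about (2.3, 7.6) to (1.5, 5.1), a distance of √(0.8² + 2.5²) ≈ 2.6.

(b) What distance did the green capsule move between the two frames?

1.4

The green capsule moved from about (2.4, 2.2) to (2.8, 3.5), a distance of √(0.4² + 1.3²) ≈ 1.4.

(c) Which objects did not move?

the magenta cylinder and the yellow cone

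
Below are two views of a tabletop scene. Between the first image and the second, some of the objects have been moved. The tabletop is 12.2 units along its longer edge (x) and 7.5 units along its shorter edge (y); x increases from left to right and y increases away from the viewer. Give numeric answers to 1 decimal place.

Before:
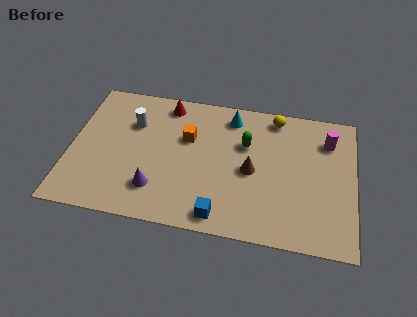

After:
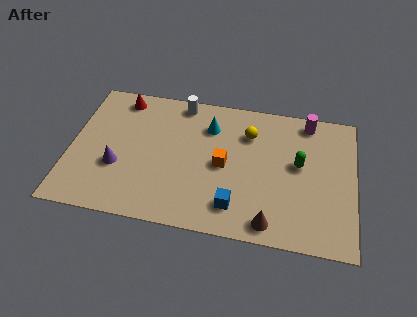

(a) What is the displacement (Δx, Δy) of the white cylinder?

(2.0, 1.5)

From the two frames, the white cylinder sits at roughly (2.6, 5.2) before and (4.6, 6.7) after.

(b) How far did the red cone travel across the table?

2.0

From (4.0, 6.5) to (2.0, 6.5), the red cone covered √(2.0² + 0.0²) ≈ 2.0 units.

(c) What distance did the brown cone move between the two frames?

2.8

The brown cone was near (7.8, 3.5) before and (8.7, 0.9) after, so it travelled √(0.9² + 2.6²) ≈ 2.8 units.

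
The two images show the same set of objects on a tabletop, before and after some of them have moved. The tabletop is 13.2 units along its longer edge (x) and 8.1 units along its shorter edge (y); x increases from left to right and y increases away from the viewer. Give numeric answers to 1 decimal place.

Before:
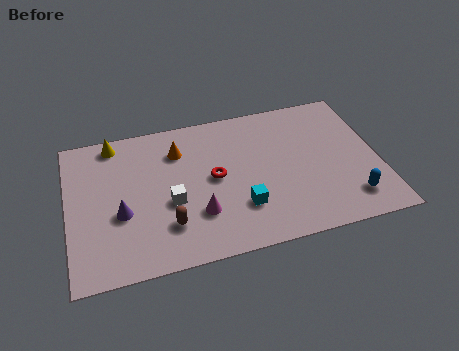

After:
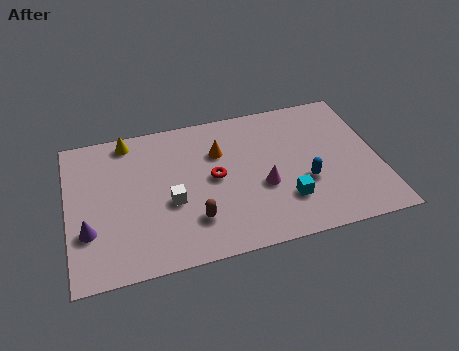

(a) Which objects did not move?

the red torus and the white cube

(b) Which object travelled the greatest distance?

the magenta cone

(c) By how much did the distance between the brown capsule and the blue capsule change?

-2.8

The distance was about 7.7 in the first image and 4.9 in the second, so they moved 2.8 units closer together.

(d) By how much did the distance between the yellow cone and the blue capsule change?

-2.8

They were about 11.2 units apart before and 8.4 after — 2.8 units closer together.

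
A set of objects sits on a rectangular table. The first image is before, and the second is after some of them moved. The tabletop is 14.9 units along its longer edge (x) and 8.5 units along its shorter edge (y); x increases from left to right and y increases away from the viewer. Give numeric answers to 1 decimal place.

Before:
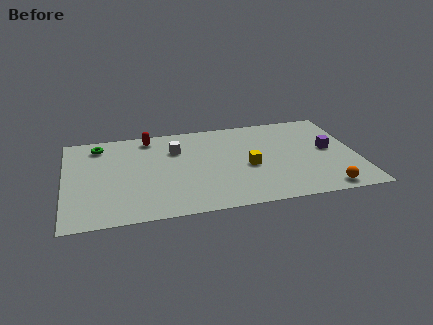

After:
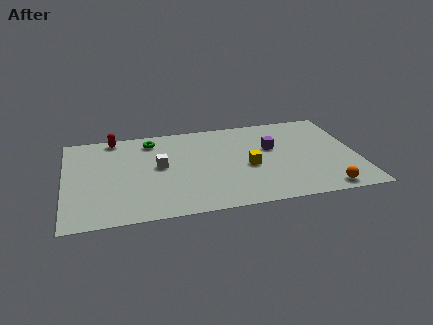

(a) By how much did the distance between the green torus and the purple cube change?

-5.6

They were about 12.0 units apart before and 6.4 after — 5.6 units closer together.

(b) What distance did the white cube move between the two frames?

1.7

The white cube moved from about (5.7, 6.0) to (4.8, 4.6), a distance of √(0.9² + 1.4²) ≈ 1.7.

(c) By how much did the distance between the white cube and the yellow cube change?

+0.3

The distance was about 4.3 in the first image and 4.6 in the second, so they moved 0.3 units further apart.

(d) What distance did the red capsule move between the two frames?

1.8

From (4.4, 7.4) to (2.6, 7.7), the red capsule covered √(1.8² + 0.3²) ≈ 1.8 units.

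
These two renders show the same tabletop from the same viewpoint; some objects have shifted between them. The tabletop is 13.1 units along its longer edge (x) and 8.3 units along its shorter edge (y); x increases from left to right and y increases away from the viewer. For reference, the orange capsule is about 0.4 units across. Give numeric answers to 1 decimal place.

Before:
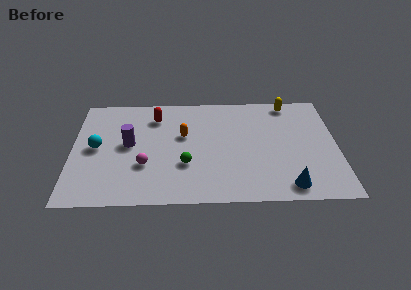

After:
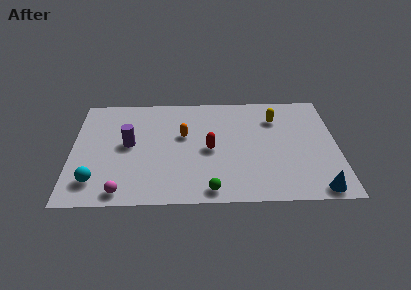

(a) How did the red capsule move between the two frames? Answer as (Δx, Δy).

(2.7, -2.6)

The red capsule was at about (4.1, 6.5) and moved to about (6.8, 3.9).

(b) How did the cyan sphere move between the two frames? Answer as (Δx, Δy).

(0.0, -2.5)

From the two frames, the cyan sphere sits at roughly (1.2, 4.2) before and (1.2, 1.7) after.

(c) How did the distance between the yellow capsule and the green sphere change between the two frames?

-0.7

They were about 6.9 units apart before and 6.2 after — 0.7 units closer together.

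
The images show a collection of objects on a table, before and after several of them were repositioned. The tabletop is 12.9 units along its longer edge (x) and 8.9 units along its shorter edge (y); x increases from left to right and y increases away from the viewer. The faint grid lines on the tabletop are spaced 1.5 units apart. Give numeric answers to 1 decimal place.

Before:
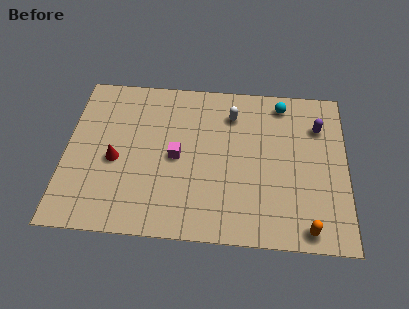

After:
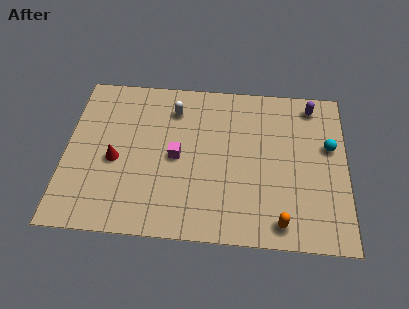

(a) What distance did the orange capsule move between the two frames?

1.2

From (11.1, 0.9) to (9.9, 1.1), the orange capsule covered √(1.2² + 0.2²) ≈ 1.2 units.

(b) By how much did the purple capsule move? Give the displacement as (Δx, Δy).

(-0.3, 1.2)

The purple capsule started near (11.6, 6.5) and ended near (11.3, 7.7).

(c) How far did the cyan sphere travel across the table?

3.2

The cyan sphere moved from about (9.9, 7.7) to (12.1, 5.4), a distance of √(2.2² + 2.3²) ≈ 3.2.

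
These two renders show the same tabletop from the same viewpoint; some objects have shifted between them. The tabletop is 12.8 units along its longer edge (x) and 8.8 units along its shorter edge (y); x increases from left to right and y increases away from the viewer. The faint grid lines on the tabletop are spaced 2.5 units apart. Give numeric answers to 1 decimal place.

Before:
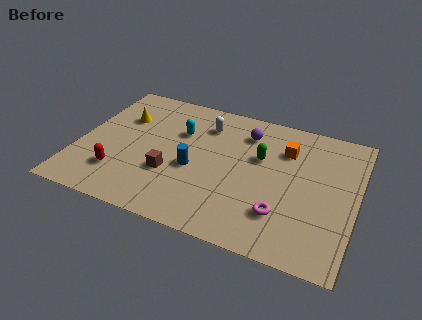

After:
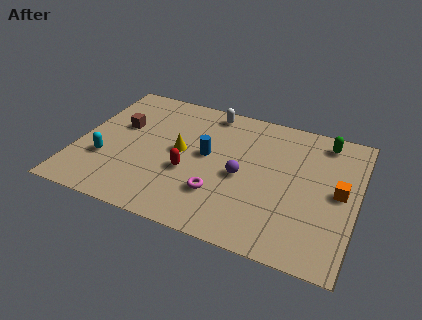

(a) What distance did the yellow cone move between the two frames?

3.2

The yellow cone was near (1.8, 6.0) before and (4.7, 4.6) after, so it travelled √(2.9² + 1.4²) ≈ 3.2 units.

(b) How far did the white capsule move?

1.0

The white capsule was near (5.6, 6.8) before and (5.7, 7.8) after, so it travelled √(0.1² + 1.0²) ≈ 1.0 units.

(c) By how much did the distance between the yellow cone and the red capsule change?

-2.5

The distance was about 3.8 in the first image and 1.3 in the second, so they moved 2.5 units closer together.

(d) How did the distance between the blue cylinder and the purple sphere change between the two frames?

-1.9

They were about 3.8 units apart before and 1.9 after — 1.9 units closer together.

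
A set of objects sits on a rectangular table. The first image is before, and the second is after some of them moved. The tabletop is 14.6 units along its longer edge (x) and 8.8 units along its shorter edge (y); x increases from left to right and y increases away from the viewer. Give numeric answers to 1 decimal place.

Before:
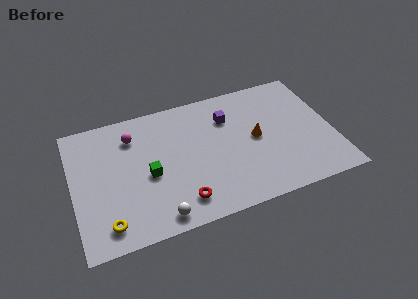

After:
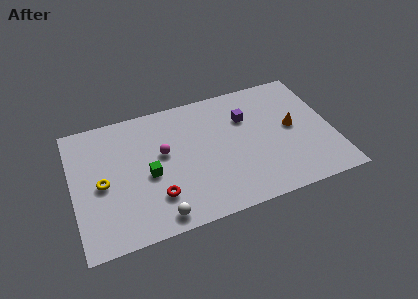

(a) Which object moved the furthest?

the yellow torus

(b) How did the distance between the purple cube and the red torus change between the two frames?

+0.9

Before: roughly 5.7 units apart; after: 6.6. That's 0.9 units further apart.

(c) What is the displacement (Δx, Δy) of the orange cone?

(2.1, 0.1)

The orange cone started near (10.3, 4.5) and ended near (12.4, 4.6).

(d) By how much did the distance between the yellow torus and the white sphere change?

+1.4

The distance was about 2.8 in the first image and 4.2 in the second, so they moved 1.4 units further apart.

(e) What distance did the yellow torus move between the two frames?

2.7

From (1.7, 1.4) to (1.6, 4.1), the yellow torus covered √(0.1² + 2.7²) ≈ 2.7 units.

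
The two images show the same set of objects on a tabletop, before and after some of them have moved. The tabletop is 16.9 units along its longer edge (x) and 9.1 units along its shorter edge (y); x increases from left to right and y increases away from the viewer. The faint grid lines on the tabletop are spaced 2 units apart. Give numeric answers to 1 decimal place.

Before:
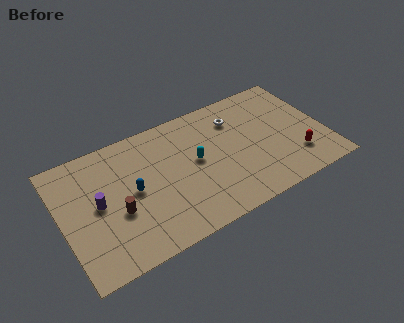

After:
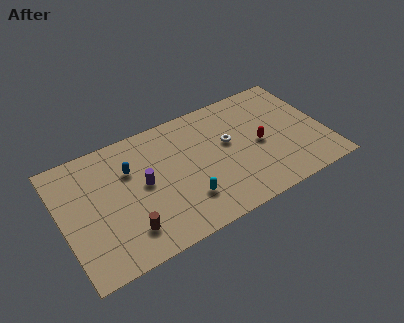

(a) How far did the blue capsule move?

1.6

From (4.5, 4.6) to (4.5, 6.2), the blue capsule covered √(0.0² + 1.6²) ≈ 1.6 units.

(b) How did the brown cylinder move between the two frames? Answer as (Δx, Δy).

(0.4, -1.6)

The brown cylinder started near (3.4, 3.6) and ended near (3.8, 2.0).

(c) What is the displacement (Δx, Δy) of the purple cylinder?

(2.9, 0.1)

The purple cylinder was at about (2.3, 4.7) and moved to about (5.2, 4.8).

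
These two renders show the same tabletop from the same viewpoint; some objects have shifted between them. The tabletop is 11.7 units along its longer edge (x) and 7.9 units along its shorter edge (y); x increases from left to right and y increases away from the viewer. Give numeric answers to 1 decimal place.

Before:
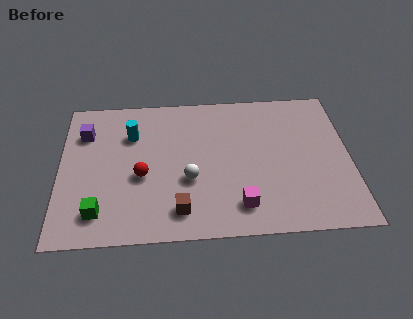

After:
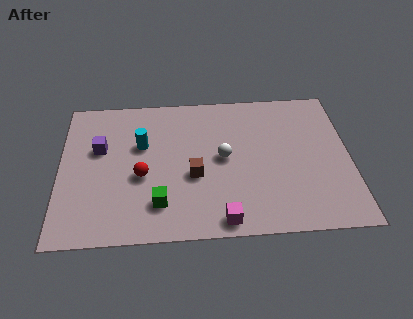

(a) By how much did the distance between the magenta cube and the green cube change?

-2.9

They were about 5.6 units apart before and 2.7 after — 2.9 units closer together.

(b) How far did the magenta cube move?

1.0

The magenta cube was near (7.2, 1.5) before and (6.5, 0.8) after, so it travelled √(0.7² + 0.7²) ≈ 1.0 units.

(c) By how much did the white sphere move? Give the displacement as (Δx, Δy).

(1.4, 1.1)

From the two frames, the white sphere sits at roughly (5.2, 3.0) before and (6.6, 4.1) after.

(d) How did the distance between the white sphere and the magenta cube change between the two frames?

+0.8

Before: roughly 2.5 units apart; after: 3.3. That's 0.8 units further apart.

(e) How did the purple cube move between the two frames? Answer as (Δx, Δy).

(0.6, -0.9)

From the two frames, the purple cube sits at roughly (1.0, 5.8) before and (1.6, 4.9) after.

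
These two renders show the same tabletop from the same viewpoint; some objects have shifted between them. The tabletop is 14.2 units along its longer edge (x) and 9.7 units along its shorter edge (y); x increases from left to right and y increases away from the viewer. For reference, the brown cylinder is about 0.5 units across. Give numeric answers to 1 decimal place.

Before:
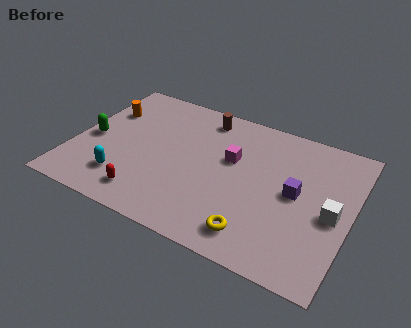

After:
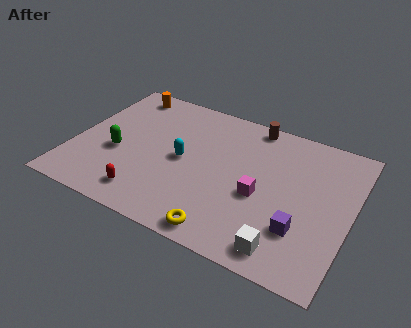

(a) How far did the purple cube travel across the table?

2.3

The purple cube moved from about (11.4, 5.0) to (11.9, 2.8), a distance of √(0.5² + 2.2²) ≈ 2.3.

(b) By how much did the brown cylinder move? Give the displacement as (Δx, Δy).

(2.5, 0.5)

The brown cylinder started near (6.2, 8.3) and ended near (8.7, 8.8).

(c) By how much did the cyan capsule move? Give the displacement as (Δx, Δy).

(2.7, 2.6)

The cyan capsule started near (2.9, 2.2) and ended near (5.6, 4.8).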